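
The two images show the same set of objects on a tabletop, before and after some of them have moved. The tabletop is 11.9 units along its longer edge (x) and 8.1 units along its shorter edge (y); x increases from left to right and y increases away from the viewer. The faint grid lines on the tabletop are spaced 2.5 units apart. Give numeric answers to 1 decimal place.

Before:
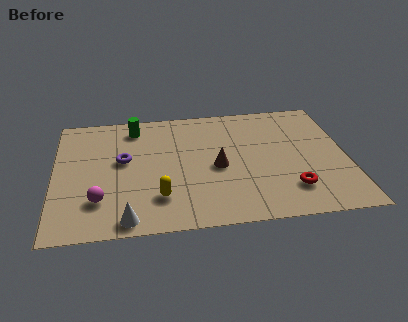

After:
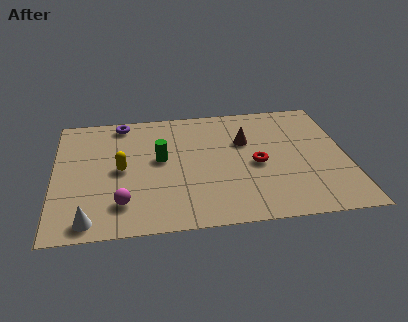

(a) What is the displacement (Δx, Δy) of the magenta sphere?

(0.9, -0.3)

The magenta sphere started near (1.8, 2.1) and ended near (2.7, 1.8).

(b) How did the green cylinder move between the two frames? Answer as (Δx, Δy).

(1.0, -2.3)

The green cylinder started near (3.3, 6.8) and ended near (4.3, 4.5).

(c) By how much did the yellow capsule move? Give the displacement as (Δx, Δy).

(-1.5, 2.0)

The yellow capsule started near (4.2, 2.0) and ended near (2.7, 4.0).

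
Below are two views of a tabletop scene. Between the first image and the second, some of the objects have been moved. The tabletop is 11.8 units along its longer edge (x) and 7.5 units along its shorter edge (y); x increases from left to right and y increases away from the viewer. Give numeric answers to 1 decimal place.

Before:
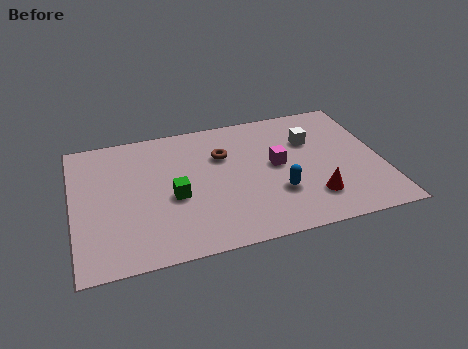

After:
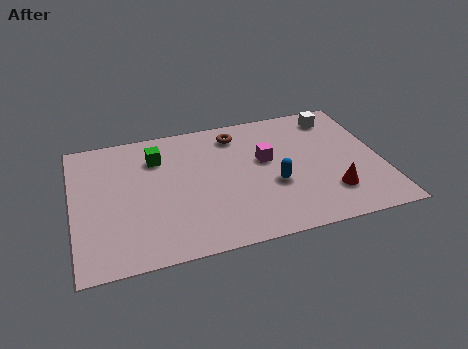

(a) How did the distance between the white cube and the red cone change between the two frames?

+1.1

The distance was about 3.3 in the first image and 4.4 in the second, so they moved 1.1 units further apart.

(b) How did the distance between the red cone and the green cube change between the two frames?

+2.0

Before: roughly 5.4 units apart; after: 7.4. That's 2.0 units further apart.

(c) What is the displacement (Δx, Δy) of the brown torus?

(0.6, 1.1)

From the two frames, the brown torus sits at roughly (5.8, 5.1) before and (6.4, 6.2) after.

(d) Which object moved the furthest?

the green cube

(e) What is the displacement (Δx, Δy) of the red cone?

(0.7, 0.1)

The red cone was at about (9.0, 1.8) and moved to about (9.7, 1.9).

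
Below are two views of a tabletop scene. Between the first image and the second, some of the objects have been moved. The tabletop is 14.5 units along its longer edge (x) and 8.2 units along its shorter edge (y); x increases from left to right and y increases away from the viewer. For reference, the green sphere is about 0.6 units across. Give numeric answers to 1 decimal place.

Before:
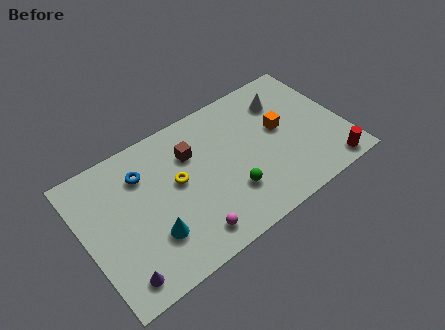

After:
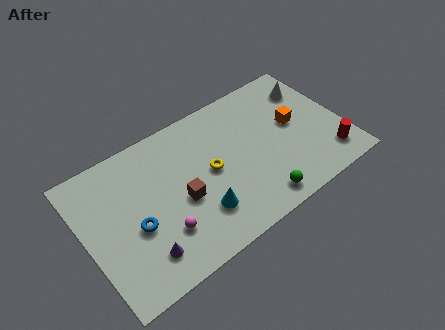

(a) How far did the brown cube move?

2.5

The brown cube was near (6.2, 5.8) before and (5.2, 3.5) after, so it travelled √(1.0² + 2.3²) ≈ 2.5 units.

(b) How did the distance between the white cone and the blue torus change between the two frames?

+2.9

The distance was about 8.1 in the first image and 11.0 in the second, so they moved 2.9 units further apart.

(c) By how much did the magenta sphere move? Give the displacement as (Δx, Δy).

(-1.4, 1.0)

From the two frames, the magenta sphere sits at roughly (5.3, 1.3) before and (3.9, 2.3) after.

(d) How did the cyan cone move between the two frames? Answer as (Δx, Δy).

(2.6, -0.2)

The cyan cone started near (3.4, 2.4) and ended near (6.0, 2.2).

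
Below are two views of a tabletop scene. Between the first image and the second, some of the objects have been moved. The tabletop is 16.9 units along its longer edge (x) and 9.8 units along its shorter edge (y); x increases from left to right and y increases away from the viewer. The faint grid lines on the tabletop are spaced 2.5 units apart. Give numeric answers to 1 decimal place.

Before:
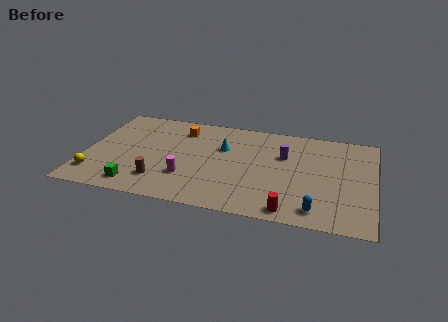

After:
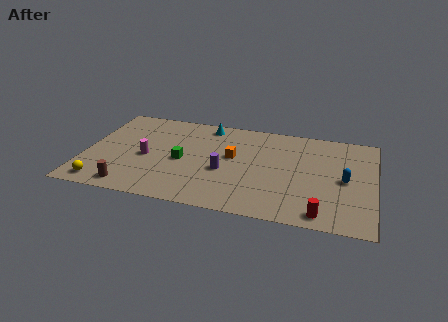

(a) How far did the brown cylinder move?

2.0

From (4.6, 2.2) to (2.9, 1.2), the brown cylinder covered √(1.7² + 1.0²) ≈ 2.0 units.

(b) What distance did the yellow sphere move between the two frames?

0.9

From (0.8, 2.0) to (1.3, 1.2), the yellow sphere covered √(0.5² + 0.8²) ≈ 0.9 units.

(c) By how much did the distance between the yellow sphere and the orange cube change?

+1.1

They were about 7.4 units apart before and 8.5 after — 1.1 units further apart.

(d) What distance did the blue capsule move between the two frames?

3.6

The blue capsule was near (13.7, 1.4) before and (15.2, 4.7) after, so it travelled √(1.5² + 3.3²) ≈ 3.6 units.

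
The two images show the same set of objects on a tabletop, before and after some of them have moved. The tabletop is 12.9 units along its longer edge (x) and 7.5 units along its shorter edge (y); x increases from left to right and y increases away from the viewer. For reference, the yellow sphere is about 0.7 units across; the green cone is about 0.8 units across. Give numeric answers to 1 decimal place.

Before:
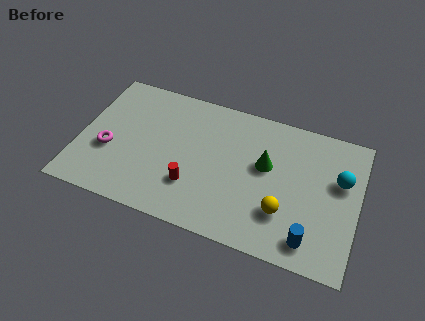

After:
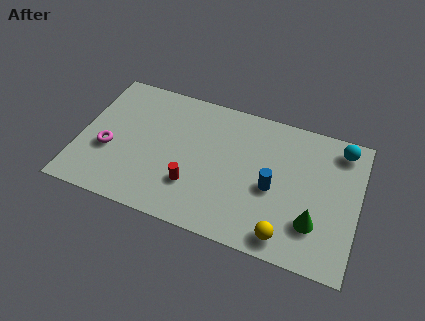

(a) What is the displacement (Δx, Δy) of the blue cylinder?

(-1.9, 2.1)

The blue cylinder started near (10.9, 1.2) and ended near (9.0, 3.3).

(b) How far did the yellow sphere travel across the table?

1.2

The yellow sphere moved from about (9.6, 2.2) to (9.8, 1.0), a distance of √(0.2² + 1.2²) ≈ 1.2.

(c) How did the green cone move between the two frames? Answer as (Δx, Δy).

(2.4, -2.3)

From the two frames, the green cone sits at roughly (8.6, 4.4) before and (11.0, 2.1) after.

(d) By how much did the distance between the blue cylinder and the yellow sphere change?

+0.8

Before: roughly 1.6 units apart; after: 2.4. That's 0.8 units further apart.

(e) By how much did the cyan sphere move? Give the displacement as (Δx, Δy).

(-0.1, 1.7)

The cyan sphere started near (12.0, 4.7) and ended near (11.9, 6.4).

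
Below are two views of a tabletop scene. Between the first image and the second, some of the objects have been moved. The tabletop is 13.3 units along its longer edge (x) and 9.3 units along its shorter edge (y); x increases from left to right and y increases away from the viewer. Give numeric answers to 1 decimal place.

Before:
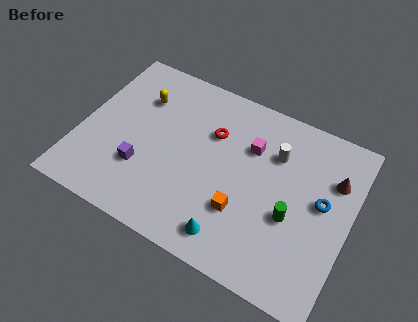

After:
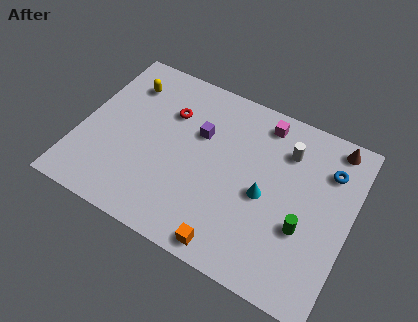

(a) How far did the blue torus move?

1.8

From (11.9, 5.1) to (12.0, 6.9), the blue torus covered √(0.1² + 1.8²) ≈ 1.8 units.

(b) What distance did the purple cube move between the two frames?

3.9

From (3.3, 2.9) to (5.7, 6.0), the purple cube covered √(2.4² + 3.1²) ≈ 3.9 units.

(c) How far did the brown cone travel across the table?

1.8

The brown cone moved from about (12.3, 6.5) to (12.1, 8.3), a distance of √(0.2² + 1.8²) ≈ 1.8.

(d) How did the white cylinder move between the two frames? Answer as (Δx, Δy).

(0.5, 0.4)

The white cylinder started near (9.4, 6.6) and ended near (9.9, 7.0).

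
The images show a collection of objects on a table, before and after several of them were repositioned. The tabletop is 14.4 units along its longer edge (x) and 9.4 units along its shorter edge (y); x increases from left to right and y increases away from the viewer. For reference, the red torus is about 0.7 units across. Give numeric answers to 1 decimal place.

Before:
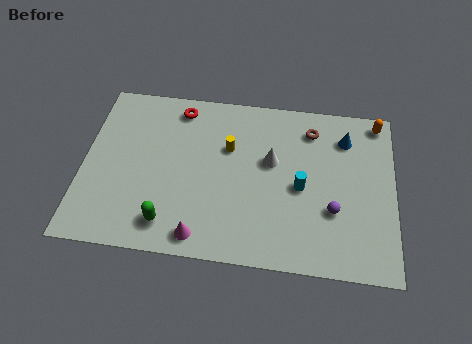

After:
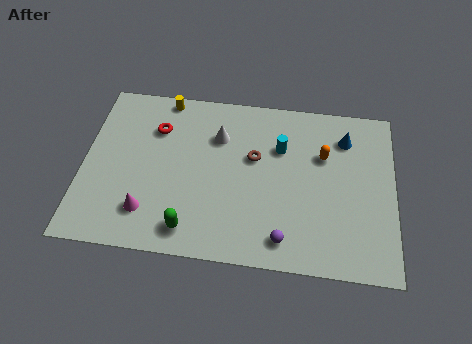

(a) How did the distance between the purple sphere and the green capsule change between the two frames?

-3.4

Before: roughly 7.7 units apart; after: 4.3. That's 3.4 units closer together.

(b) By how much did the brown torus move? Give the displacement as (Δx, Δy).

(-2.6, -1.9)

The brown torus was at about (10.5, 7.6) and moved to about (7.9, 5.7).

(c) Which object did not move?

the blue cone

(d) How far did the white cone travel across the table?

2.7

From (8.7, 5.6) to (6.2, 6.7), the white cone covered √(2.5² + 1.1²) ≈ 2.7 units.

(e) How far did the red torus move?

1.6

From (4.3, 8.1) to (3.3, 6.8), the red torus covered √(1.0² + 1.3²) ≈ 1.6 units.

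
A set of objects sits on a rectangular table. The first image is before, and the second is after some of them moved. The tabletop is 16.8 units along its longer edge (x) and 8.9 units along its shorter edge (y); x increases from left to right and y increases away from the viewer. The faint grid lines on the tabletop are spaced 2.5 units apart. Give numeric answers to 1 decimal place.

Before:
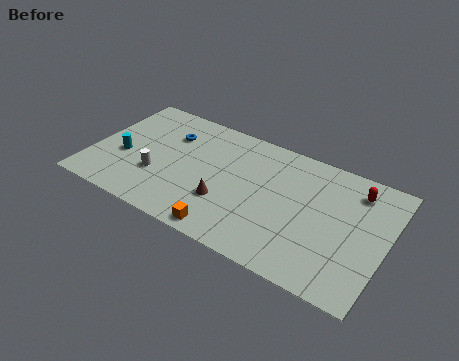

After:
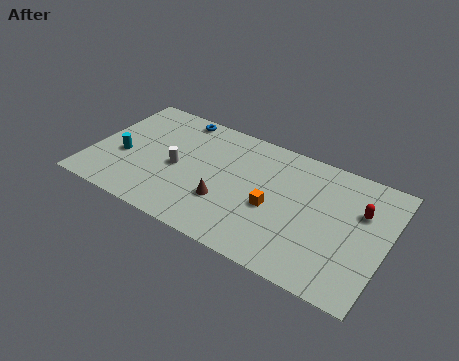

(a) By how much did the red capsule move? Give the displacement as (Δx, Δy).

(0.4, -1.3)

From the two frames, the red capsule sits at roughly (14.8, 7.2) before and (15.2, 5.9) after.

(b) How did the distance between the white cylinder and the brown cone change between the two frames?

-0.8

They were about 4.0 units apart before and 3.2 after — 0.8 units closer together.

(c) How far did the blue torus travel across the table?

1.6

The blue torus was near (4.1, 6.4) before and (4.3, 8.0) after, so it travelled √(0.2² + 1.6²) ≈ 1.6 units.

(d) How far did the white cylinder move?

1.5

The white cylinder moved from about (3.9, 3.0) to (4.9, 4.1), a distance of √(1.0² + 1.1²) ≈ 1.5.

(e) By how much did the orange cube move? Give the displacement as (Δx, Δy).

(2.2, 2.9)

The orange cube was at about (8.3, 0.9) and moved to about (10.5, 3.8).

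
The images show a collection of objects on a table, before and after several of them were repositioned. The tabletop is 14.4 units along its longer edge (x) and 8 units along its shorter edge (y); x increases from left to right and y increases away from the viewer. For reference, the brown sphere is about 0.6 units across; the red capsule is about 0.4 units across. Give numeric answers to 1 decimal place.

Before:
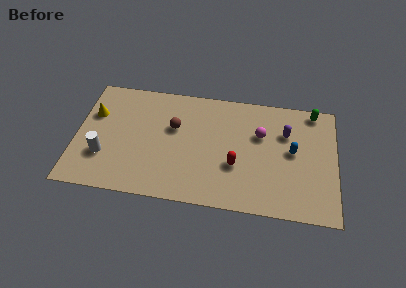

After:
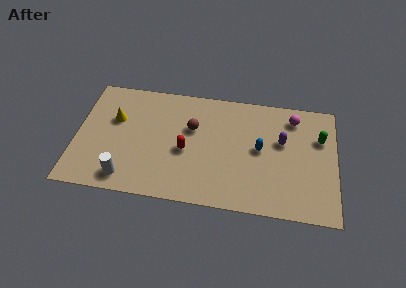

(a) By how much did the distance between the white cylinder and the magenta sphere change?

+1.6

Before: roughly 9.0 units apart; after: 10.6. That's 1.6 units further apart.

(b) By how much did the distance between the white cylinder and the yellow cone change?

+1.1

Before: roughly 2.9 units apart; after: 4.0. That's 1.1 units further apart.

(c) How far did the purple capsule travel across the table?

0.6

The purple capsule moved from about (11.6, 5.5) to (11.4, 4.9), a distance of √(0.2² + 0.6²) ≈ 0.6.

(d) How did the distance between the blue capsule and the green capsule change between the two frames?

+0.4

The distance was about 3.1 in the first image and 3.5 in the second, so they moved 0.4 units further apart.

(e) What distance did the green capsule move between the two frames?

1.8

The green capsule was near (13.1, 7.2) before and (13.5, 5.4) after, so it travelled √(0.4² + 1.8²) ≈ 1.8 units.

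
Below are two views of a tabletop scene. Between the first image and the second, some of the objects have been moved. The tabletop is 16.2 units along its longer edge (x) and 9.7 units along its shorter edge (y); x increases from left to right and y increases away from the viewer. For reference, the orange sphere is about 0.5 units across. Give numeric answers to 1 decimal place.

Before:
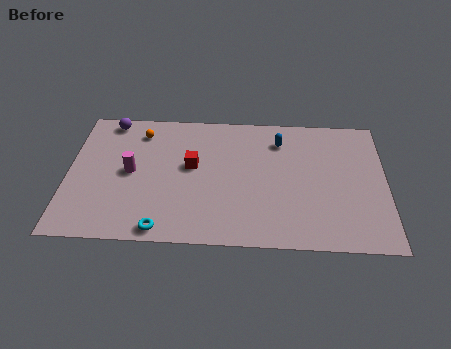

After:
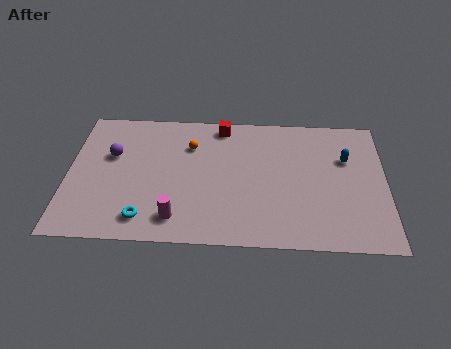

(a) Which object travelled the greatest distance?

the magenta cylinder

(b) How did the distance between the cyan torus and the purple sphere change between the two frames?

-3.5

The distance was about 8.3 in the first image and 4.8 in the second, so they moved 3.5 units closer together.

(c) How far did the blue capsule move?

3.6

The blue capsule moved from about (10.8, 7.6) to (14.2, 6.4), a distance of √(3.4² + 1.2²) ≈ 3.6.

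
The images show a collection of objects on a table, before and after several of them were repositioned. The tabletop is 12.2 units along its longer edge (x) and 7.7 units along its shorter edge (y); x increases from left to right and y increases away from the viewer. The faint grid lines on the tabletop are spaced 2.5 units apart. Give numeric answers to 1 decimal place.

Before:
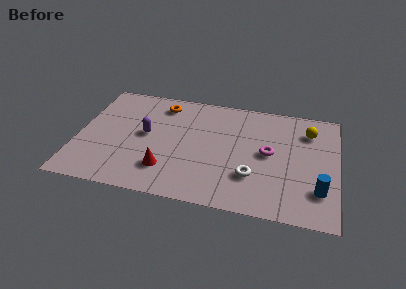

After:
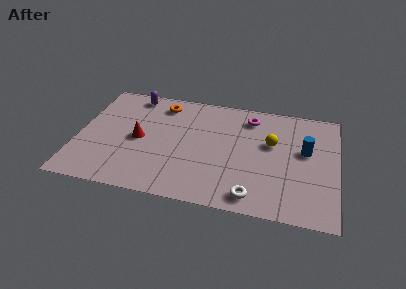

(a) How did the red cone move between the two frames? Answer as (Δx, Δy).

(-1.4, 1.8)

The red cone started near (4.3, 1.9) and ended near (2.9, 3.7).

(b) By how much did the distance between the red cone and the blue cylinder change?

+0.7

The distance was about 7.1 in the first image and 7.8 in the second, so they moved 0.7 units further apart.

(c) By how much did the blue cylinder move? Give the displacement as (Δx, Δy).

(-0.7, 2.5)

From the two frames, the blue cylinder sits at roughly (11.4, 2.0) before and (10.7, 4.5) after.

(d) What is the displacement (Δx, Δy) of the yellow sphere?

(-1.7, -1.2)

The yellow sphere was at about (10.8, 5.9) and moved to about (9.1, 4.7).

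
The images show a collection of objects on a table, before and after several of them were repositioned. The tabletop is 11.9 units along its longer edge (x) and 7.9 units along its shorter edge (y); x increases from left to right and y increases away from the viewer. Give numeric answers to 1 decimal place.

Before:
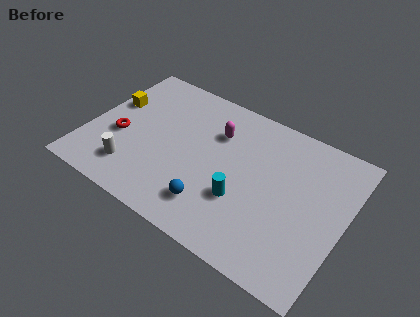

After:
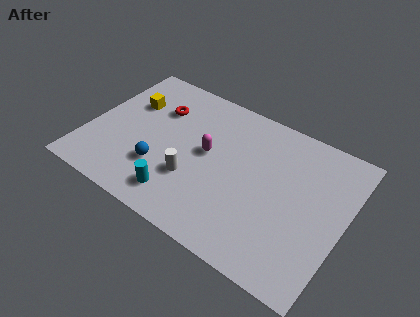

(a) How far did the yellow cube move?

0.9

The yellow cube was near (0.8, 4.9) before and (1.6, 5.3) after, so it travelled √(0.8² + 0.4²) ≈ 0.9 units.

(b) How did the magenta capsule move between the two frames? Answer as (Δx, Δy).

(-0.2, -1.3)

From the two frames, the magenta capsule sits at roughly (5.7, 5.6) before and (5.5, 4.3) after.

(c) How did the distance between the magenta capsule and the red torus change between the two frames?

-1.9

They were about 4.8 units apart before and 2.9 after — 1.9 units closer together.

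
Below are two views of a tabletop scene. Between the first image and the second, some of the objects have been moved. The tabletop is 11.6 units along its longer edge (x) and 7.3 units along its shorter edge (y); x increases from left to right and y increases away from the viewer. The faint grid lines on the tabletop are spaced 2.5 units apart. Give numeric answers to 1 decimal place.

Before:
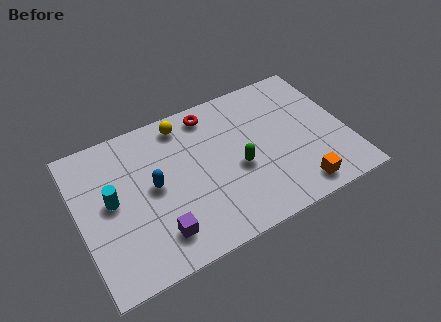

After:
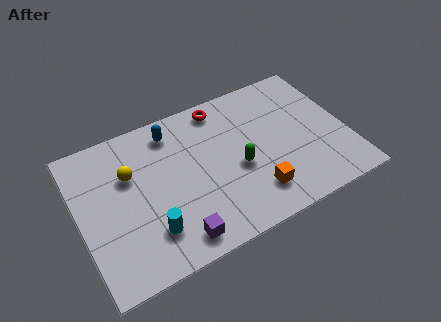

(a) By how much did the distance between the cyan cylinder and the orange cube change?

-3.7

They were about 8.2 units apart before and 4.5 after — 3.7 units closer together.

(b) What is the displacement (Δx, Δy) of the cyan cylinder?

(1.4, -2.1)

The cyan cylinder was at about (1.4, 3.9) and moved to about (2.8, 1.8).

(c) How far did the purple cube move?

0.9

The purple cube moved from about (3.1, 1.5) to (3.8, 1.0), a distance of √(0.7² + 0.5²) ≈ 0.9.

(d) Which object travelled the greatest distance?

the yellow sphere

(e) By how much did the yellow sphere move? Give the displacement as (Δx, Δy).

(-2.5, -1.5)

The yellow sphere started near (4.8, 6.3) and ended near (2.3, 4.8).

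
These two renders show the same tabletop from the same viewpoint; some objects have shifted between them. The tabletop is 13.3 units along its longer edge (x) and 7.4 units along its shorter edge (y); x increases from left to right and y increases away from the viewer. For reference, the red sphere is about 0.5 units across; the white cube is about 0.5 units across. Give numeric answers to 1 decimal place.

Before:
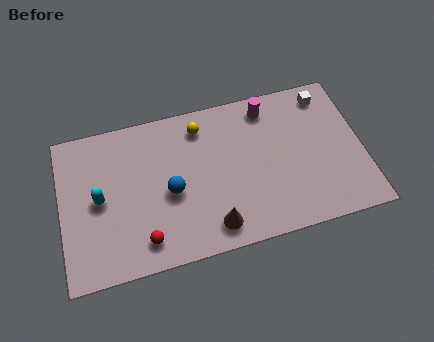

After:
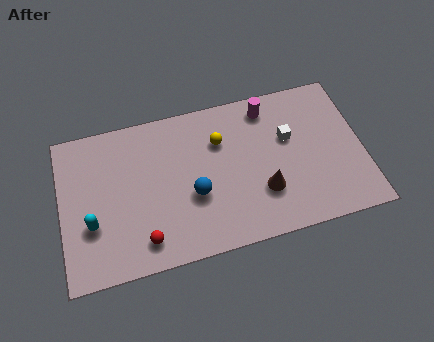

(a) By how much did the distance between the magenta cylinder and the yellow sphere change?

-0.5

They were about 3.0 units apart before and 2.5 after — 0.5 units closer together.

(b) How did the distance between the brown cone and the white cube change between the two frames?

-4.8

The distance was about 7.4 in the first image and 2.6 in the second, so they moved 4.8 units closer together.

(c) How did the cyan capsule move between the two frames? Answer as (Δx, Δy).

(-0.4, -1.1)

The cyan capsule started near (1.7, 3.7) and ended near (1.3, 2.6).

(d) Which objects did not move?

the red sphere and the magenta cylinder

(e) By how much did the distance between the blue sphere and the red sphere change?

+0.4

They were about 2.4 units apart before and 2.8 after — 0.4 units further apart.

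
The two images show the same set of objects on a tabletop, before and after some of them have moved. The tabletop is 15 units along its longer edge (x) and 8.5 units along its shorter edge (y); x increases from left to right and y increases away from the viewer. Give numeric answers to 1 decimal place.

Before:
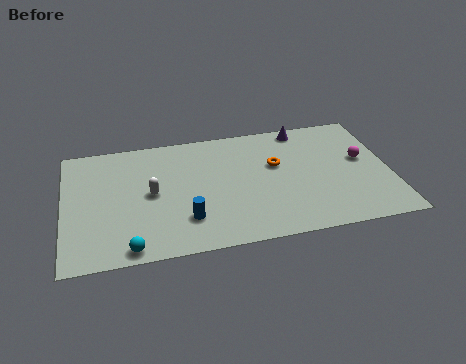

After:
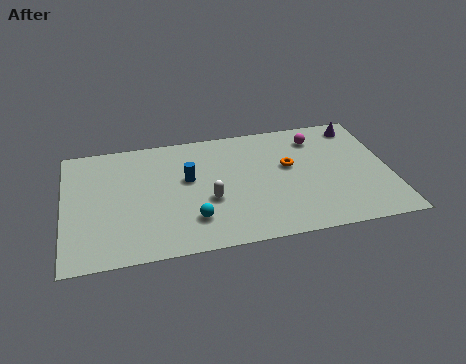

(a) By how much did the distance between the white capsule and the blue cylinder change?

-0.7

The distance was about 2.6 in the first image and 1.9 in the second, so they moved 0.7 units closer together.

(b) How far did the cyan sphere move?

3.2

The cyan sphere moved from about (2.9, 0.8) to (5.8, 2.1), a distance of √(2.9² + 1.3²) ≈ 3.2.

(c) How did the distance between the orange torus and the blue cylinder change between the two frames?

-0.5

They were about 5.2 units apart before and 4.7 after — 0.5 units closer together.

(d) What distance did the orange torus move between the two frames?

0.6

From (9.8, 5.2) to (10.4, 5.0), the orange torus covered √(0.6² + 0.2²) ≈ 0.6 units.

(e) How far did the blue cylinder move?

2.8

The blue cylinder moved from about (5.5, 2.2) to (5.7, 5.0), a distance of √(0.2² + 2.8²) ≈ 2.8.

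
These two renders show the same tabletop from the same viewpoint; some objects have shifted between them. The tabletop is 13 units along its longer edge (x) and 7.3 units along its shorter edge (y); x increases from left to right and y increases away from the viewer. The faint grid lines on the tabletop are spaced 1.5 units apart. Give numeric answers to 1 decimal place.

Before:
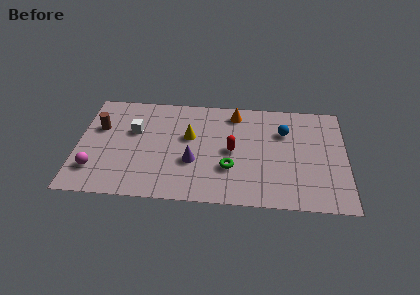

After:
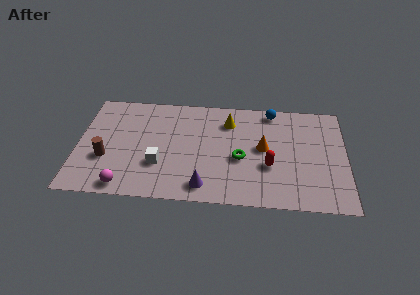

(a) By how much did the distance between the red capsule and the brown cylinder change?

+1.3

The distance was about 6.6 in the first image and 7.9 in the second, so they moved 1.3 units further apart.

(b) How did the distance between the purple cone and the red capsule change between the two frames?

+1.4

The distance was about 2.1 in the first image and 3.5 in the second, so they moved 1.4 units further apart.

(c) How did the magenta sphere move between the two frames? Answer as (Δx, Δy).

(1.5, -1.0)

From the two frames, the magenta sphere sits at roughly (0.9, 1.8) before and (2.4, 0.8) after.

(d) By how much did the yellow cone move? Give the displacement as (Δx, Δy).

(1.9, 1.2)

From the two frames, the yellow cone sits at roughly (5.4, 4.4) before and (7.3, 5.6) after.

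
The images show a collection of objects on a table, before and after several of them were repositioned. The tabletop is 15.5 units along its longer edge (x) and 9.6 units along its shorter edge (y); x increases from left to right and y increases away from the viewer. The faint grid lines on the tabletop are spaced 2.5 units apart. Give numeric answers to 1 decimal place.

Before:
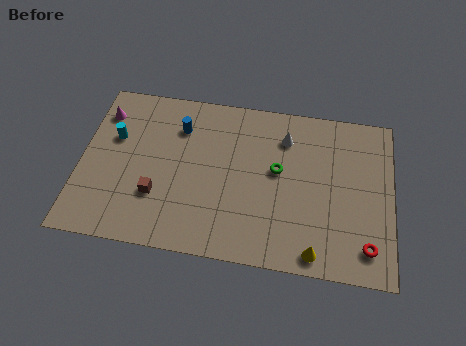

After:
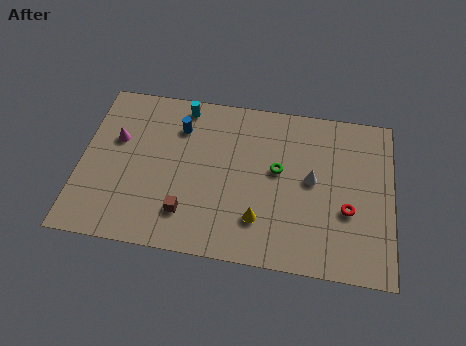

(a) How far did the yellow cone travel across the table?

3.1

From (11.8, 1.0) to (9.0, 2.4), the yellow cone covered √(2.8² + 1.4²) ≈ 3.1 units.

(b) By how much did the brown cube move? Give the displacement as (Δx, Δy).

(1.5, -0.8)

The brown cube started near (3.9, 3.0) and ended near (5.4, 2.2).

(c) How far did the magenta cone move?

1.7

From (0.9, 7.5) to (1.7, 6.0), the magenta cone covered √(0.8² + 1.5²) ≈ 1.7 units.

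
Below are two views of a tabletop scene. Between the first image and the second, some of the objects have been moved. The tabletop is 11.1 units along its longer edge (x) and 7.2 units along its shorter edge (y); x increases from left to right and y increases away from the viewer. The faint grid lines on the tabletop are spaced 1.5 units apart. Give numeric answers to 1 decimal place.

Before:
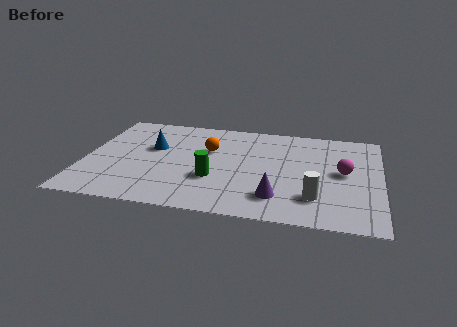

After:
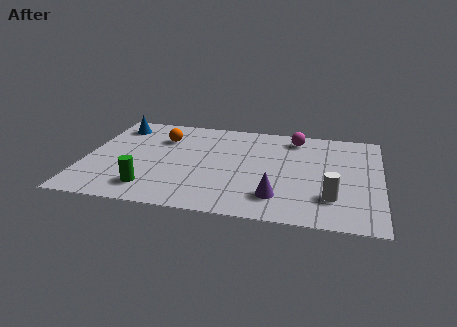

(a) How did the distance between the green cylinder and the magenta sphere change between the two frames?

+2.0

The distance was about 5.0 in the first image and 7.0 in the second, so they moved 2.0 units further apart.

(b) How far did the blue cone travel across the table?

2.1

The blue cone was near (2.5, 4.4) before and (1.0, 5.9) after, so it travelled √(1.5² + 1.5²) ≈ 2.1 units.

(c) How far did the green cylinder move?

2.5

The green cylinder was near (4.9, 2.5) before and (2.6, 1.4) after, so it travelled √(2.3² + 1.1²) ≈ 2.5 units.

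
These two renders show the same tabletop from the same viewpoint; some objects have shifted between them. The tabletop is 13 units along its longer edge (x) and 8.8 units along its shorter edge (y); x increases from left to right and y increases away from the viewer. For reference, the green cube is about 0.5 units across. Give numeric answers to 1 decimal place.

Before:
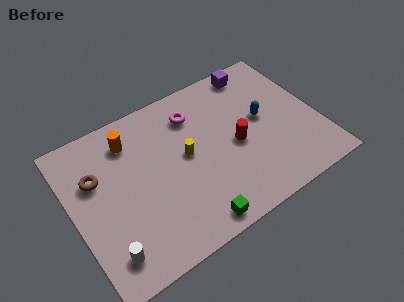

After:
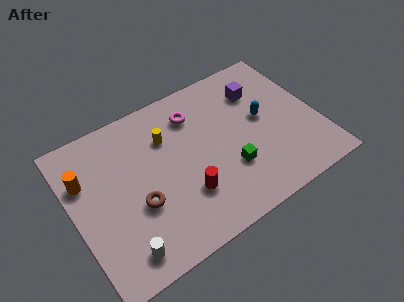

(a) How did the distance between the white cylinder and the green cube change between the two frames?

+1.7

The distance was about 4.5 in the first image and 6.2 in the second, so they moved 1.7 units further apart.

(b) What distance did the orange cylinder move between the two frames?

2.8

The orange cylinder was near (3.4, 7.0) before and (0.8, 6.0) after, so it travelled √(2.6² + 1.0²) ≈ 2.8 units.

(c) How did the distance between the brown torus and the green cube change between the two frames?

-1.7

The distance was about 6.5 in the first image and 4.8 in the second, so they moved 1.7 units closer together.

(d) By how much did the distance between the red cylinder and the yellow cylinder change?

+0.9

The distance was about 2.7 in the first image and 3.6 in the second, so they moved 0.9 units further apart.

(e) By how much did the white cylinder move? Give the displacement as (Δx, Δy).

(0.7, -0.3)

From the two frames, the white cylinder sits at roughly (1.3, 1.6) before and (2.0, 1.3) after.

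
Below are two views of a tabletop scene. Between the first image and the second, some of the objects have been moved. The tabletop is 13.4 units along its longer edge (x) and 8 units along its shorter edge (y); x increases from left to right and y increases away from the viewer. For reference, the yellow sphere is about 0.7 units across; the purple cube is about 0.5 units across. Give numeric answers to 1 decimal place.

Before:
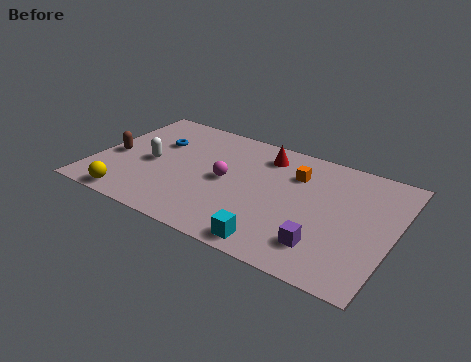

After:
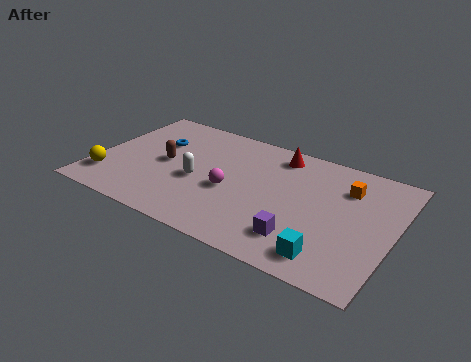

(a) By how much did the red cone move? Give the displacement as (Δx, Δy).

(0.6, 0.3)

The red cone was at about (7.3, 6.5) and moved to about (7.9, 6.8).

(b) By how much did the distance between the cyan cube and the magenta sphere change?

+1.0

They were about 4.1 units apart before and 5.1 after — 1.0 units further apart.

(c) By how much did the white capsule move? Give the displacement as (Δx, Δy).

(2.2, -0.3)

The white capsule started near (2.5, 3.7) and ended near (4.7, 3.4).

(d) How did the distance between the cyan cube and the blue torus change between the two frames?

+1.8

Before: roughly 7.5 units apart; after: 9.3. That's 1.8 units further apart.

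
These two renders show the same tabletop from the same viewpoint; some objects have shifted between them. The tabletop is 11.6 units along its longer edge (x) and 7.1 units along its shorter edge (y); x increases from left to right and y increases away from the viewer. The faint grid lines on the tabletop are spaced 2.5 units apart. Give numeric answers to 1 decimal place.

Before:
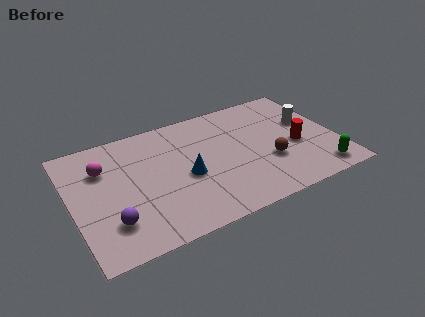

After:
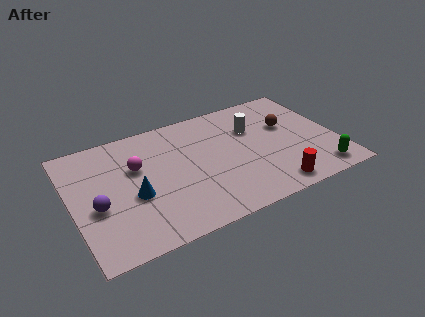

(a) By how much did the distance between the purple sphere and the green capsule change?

+0.7

They were about 9.0 units apart before and 9.7 after — 0.7 units further apart.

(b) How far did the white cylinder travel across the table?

2.5

The white cylinder moved from about (10.5, 4.3) to (8.1, 4.8), a distance of √(2.4² + 0.5²) ≈ 2.5.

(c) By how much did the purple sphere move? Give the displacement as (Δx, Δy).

(-0.5, 1.1)

The purple sphere was at about (1.5, 1.8) and moved to about (1.0, 2.9).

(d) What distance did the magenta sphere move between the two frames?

1.5

From (1.5, 5.0) to (2.9, 4.5), the magenta sphere covered √(1.4² + 0.5²) ≈ 1.5 units.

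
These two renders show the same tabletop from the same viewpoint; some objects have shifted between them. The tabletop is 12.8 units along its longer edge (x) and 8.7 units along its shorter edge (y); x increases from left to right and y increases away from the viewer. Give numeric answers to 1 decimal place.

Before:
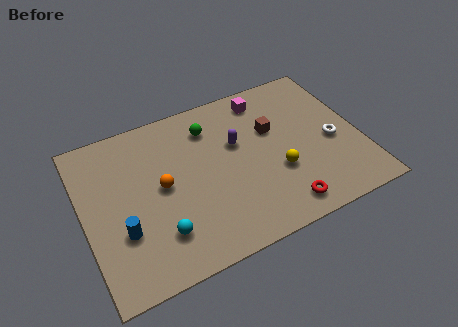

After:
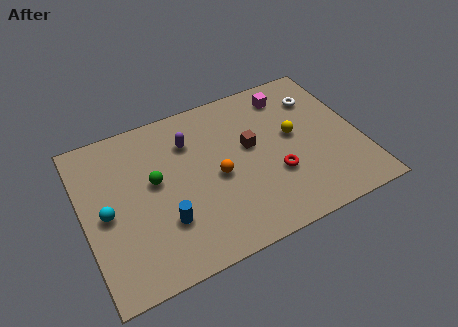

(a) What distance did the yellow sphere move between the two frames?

2.0

The yellow sphere was near (8.8, 3.1) before and (9.8, 4.8) after, so it travelled √(1.0² + 1.7²) ≈ 2.0 units.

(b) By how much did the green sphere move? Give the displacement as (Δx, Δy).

(-2.8, -1.9)

The green sphere started near (6.1, 6.8) and ended near (3.3, 4.9).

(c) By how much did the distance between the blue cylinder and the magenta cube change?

-0.6

They were about 8.5 units apart before and 7.9 after — 0.6 units closer together.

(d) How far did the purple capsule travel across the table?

2.3

From (7.2, 5.4) to (5.1, 6.4), the purple capsule covered √(2.1² + 1.0²) ≈ 2.3 units.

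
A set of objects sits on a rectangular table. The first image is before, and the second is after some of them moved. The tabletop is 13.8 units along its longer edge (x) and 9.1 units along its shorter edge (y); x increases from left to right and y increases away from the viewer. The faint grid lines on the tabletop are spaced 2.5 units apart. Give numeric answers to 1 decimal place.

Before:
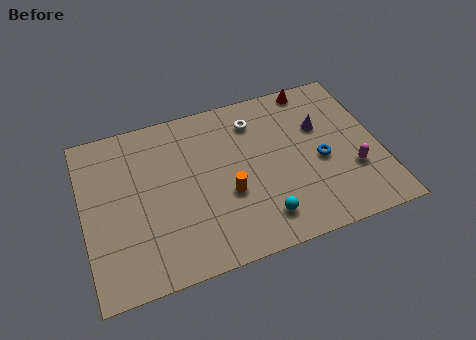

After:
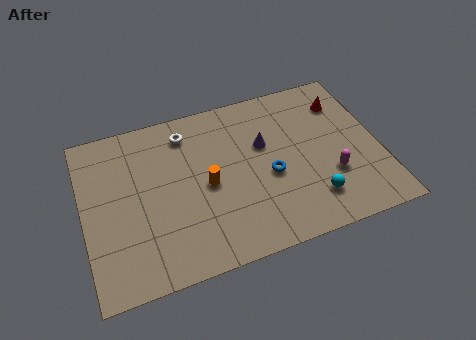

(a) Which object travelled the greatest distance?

the white torus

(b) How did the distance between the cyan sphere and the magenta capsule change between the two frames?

-3.2

They were about 4.6 units apart before and 1.4 after — 3.2 units closer together.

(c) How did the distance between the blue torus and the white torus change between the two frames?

+0.8

Before: roughly 4.3 units apart; after: 5.1. That's 0.8 units further apart.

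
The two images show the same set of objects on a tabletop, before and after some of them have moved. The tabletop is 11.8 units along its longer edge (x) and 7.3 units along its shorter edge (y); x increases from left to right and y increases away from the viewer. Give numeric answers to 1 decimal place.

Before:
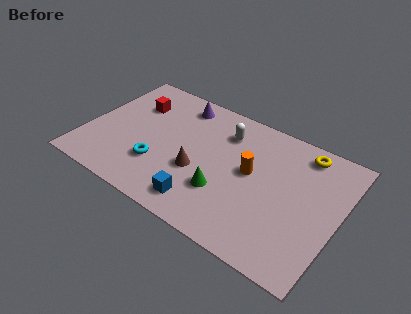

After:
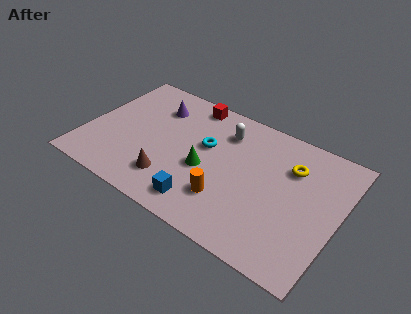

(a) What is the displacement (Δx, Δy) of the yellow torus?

(-0.4, -1.1)

The yellow torus started near (9.8, 6.3) and ended near (9.4, 5.2).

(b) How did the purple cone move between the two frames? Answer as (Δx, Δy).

(-1.0, -0.7)

The purple cone was at about (3.9, 6.2) and moved to about (2.9, 5.5).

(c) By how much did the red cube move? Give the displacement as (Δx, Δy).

(2.5, 1.3)

The red cube started near (1.9, 5.2) and ended near (4.4, 6.5).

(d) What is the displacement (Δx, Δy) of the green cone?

(-1.0, 0.8)

The green cone started near (6.7, 2.3) and ended near (5.7, 3.1).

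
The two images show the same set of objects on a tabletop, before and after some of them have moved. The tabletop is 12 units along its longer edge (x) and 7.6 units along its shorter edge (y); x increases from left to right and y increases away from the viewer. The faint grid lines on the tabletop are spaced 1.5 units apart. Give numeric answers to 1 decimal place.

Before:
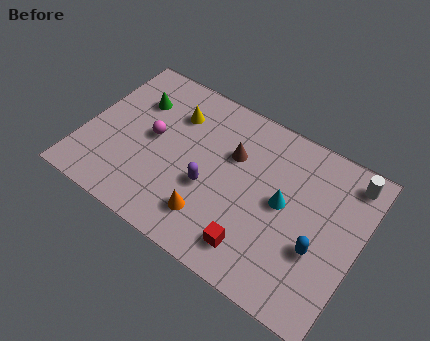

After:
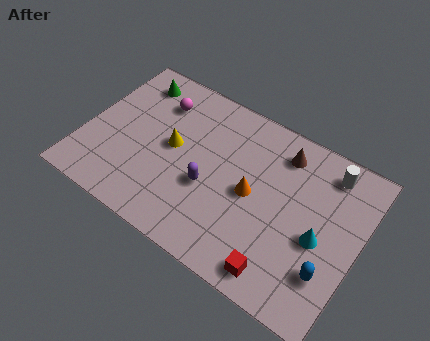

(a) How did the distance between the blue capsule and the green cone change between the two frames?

+1.4

Before: roughly 8.9 units apart; after: 10.3. That's 1.4 units further apart.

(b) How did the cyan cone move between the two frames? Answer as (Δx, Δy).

(1.7, -0.7)

The cyan cone was at about (8.7, 4.0) and moved to about (10.4, 3.3).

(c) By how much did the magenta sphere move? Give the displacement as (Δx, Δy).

(-0.1, 1.8)

The magenta sphere started near (2.9, 4.0) and ended near (2.8, 5.8).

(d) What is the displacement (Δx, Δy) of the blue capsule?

(0.6, -0.7)

From the two frames, the blue capsule sits at roughly (10.4, 2.8) before and (11.0, 2.1) after.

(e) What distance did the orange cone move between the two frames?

2.5

From (5.9, 1.7) to (7.4, 3.7), the orange cone covered √(1.5² + 2.0²) ≈ 2.5 units.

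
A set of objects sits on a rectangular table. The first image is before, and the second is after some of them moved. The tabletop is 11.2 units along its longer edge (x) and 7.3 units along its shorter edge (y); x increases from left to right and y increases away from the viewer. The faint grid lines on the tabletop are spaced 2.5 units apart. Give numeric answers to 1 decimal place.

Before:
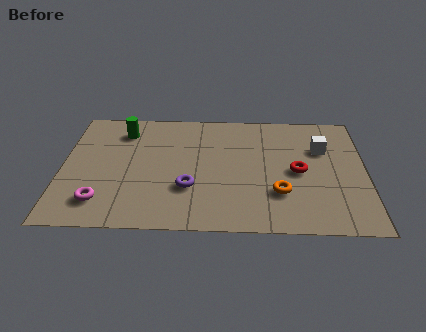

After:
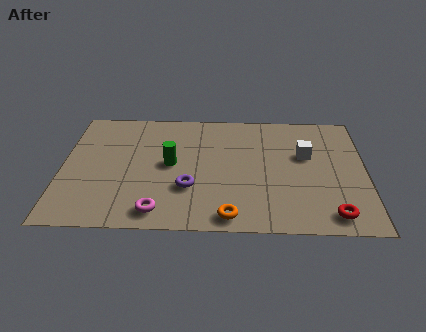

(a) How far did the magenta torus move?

2.2

The magenta torus moved from about (1.5, 1.5) to (3.6, 1.0), a distance of √(2.1² + 0.5²) ≈ 2.2.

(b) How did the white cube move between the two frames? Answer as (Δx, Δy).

(-0.6, -0.4)

The white cube was at about (9.6, 4.9) and moved to about (9.0, 4.5).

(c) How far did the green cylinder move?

2.7

The green cylinder moved from about (2.2, 5.8) to (4.0, 3.8), a distance of √(1.8² + 2.0²) ≈ 2.7.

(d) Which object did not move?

the purple torus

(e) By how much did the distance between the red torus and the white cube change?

+1.9

They were about 1.7 units apart before and 3.6 after — 1.9 units further apart.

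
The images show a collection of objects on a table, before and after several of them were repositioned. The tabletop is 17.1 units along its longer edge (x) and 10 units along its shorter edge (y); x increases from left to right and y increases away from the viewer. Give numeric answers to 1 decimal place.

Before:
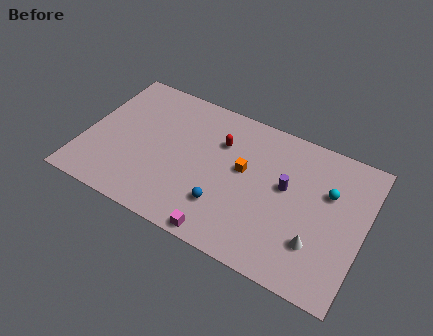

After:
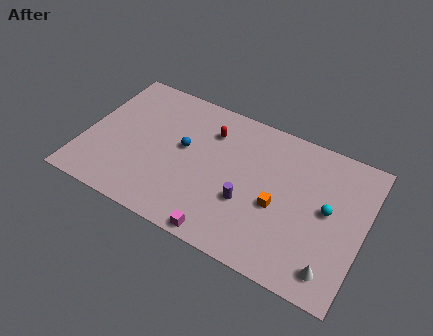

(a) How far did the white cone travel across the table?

1.6

From (14.5, 2.8) to (15.6, 1.6), the white cone covered √(1.1² + 1.2²) ≈ 1.6 units.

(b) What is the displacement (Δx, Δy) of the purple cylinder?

(-2.1, -2.1)

From the two frames, the purple cylinder sits at roughly (12.3, 5.7) before and (10.2, 3.6) after.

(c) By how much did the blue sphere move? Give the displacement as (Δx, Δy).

(-2.9, 2.9)

The blue sphere started near (8.9, 2.7) and ended near (6.0, 5.6).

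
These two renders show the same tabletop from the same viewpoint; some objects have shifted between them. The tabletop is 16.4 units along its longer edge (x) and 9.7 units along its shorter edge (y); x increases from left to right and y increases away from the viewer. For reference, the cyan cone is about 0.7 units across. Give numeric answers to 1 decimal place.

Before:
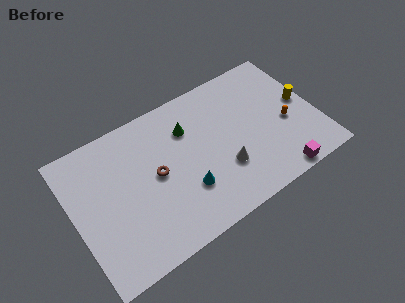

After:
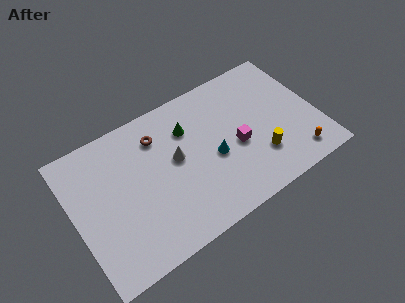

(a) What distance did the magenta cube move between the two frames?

4.0

From (13.1, 0.8) to (10.9, 4.2), the magenta cube covered √(2.2² + 3.4²) ≈ 4.0 units.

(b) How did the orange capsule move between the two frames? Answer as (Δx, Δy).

(0.2, -2.6)

The orange capsule was at about (14.3, 4.1) and moved to about (14.5, 1.5).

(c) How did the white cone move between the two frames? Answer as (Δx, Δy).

(-2.9, 2.3)

The white cone started near (9.8, 3.1) and ended near (6.9, 5.4).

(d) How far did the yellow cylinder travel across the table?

4.2

The yellow cylinder moved from about (15.6, 5.1) to (12.2, 2.7), a distance of √(3.4² + 2.4²) ≈ 4.2.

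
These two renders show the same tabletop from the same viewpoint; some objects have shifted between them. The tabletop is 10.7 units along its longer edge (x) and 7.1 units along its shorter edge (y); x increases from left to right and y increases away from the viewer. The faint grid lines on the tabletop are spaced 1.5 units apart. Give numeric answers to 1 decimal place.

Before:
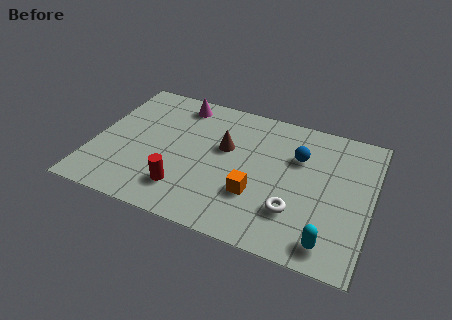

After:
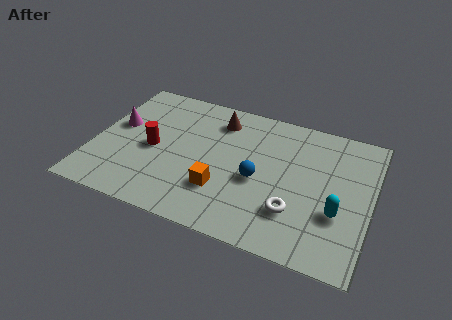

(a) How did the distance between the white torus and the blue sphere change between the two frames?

-0.9

Before: roughly 2.8 units apart; after: 1.9. That's 0.9 units closer together.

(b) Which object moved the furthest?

the magenta cone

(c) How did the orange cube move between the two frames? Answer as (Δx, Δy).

(-1.3, -0.2)

From the two frames, the orange cube sits at roughly (6.4, 2.3) before and (5.1, 2.1) after.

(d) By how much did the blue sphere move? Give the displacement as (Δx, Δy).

(-1.4, -1.7)

The blue sphere was at about (7.8, 4.8) and moved to about (6.4, 3.1).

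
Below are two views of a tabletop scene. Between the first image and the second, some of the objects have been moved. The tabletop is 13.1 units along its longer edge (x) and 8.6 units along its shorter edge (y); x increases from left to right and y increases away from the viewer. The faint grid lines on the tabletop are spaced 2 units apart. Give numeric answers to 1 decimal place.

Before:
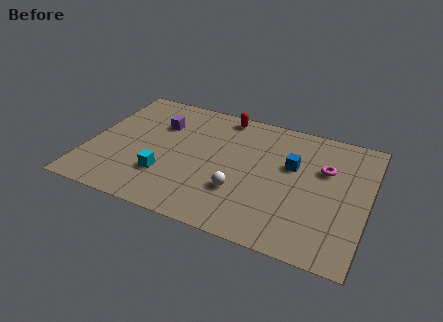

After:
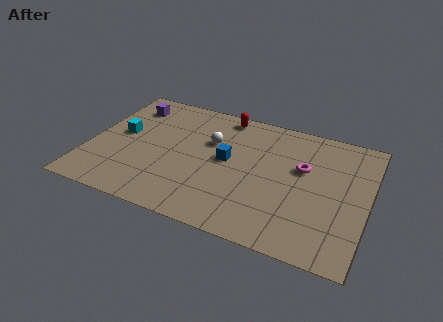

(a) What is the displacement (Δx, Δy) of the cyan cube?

(-2.4, 2.2)

From the two frames, the cyan cube sits at roughly (3.8, 2.5) before and (1.4, 4.7) after.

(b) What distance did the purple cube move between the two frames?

1.8

The purple cube moved from about (3.1, 6.0) to (1.5, 6.9), a distance of √(1.6² + 0.9²) ≈ 1.8.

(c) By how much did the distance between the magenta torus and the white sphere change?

-0.3

They were about 4.7 units apart before and 4.4 after — 0.3 units closer together.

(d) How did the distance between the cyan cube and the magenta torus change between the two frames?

+0.8

They were about 7.8 units apart before and 8.6 after — 0.8 units further apart.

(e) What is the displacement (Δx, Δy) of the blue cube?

(-3.0, -0.7)

The blue cube started near (9.5, 5.3) and ended near (6.5, 4.6).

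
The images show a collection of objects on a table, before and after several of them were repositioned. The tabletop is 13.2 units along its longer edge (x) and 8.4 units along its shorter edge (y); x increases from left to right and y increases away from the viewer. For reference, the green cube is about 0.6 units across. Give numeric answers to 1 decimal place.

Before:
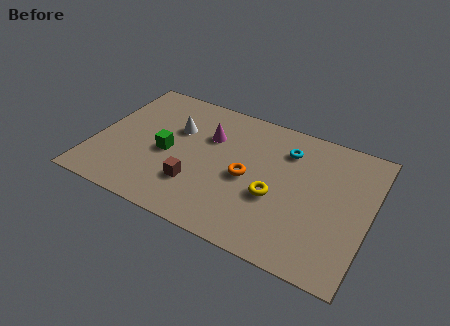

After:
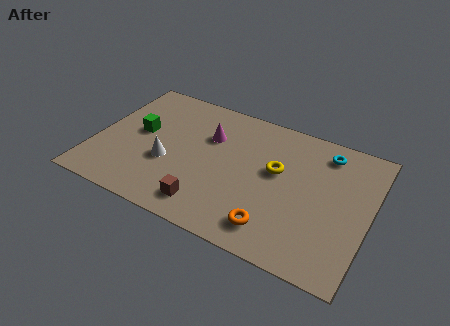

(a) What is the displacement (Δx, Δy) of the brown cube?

(0.7, -1.0)

From the two frames, the brown cube sits at roughly (5.1, 2.4) before and (5.8, 1.4) after.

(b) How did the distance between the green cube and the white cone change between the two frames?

+0.4

They were about 1.7 units apart before and 2.1 after — 0.4 units further apart.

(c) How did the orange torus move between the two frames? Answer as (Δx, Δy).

(1.6, -2.4)

The orange torus started near (7.4, 3.9) and ended near (9.0, 1.5).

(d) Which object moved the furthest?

the orange torus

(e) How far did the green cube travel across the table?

1.7

The green cube was near (3.5, 3.8) before and (2.0, 4.6) after, so it travelled √(1.5² + 0.8²) ≈ 1.7 units.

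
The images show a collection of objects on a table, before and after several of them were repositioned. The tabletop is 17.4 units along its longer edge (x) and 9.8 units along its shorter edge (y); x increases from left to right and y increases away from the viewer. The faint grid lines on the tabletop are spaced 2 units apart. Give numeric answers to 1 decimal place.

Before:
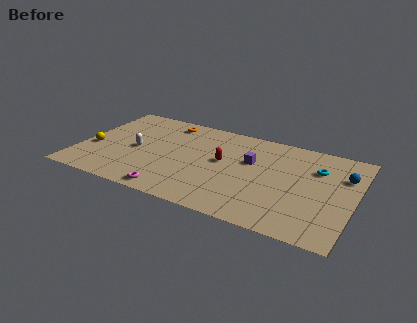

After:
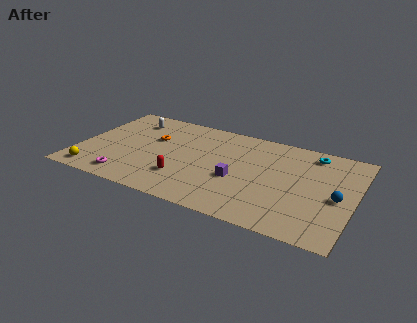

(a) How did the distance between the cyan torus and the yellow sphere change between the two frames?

+0.6

They were about 14.3 units apart before and 14.9 after — 0.6 units further apart.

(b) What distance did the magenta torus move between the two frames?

2.9

From (6.4, 1.0) to (3.5, 1.4), the magenta torus covered √(2.9² + 0.4²) ≈ 2.9 units.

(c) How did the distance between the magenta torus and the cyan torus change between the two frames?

+2.7

The distance was about 10.3 in the first image and 13.0 in the second, so they moved 2.7 units further apart.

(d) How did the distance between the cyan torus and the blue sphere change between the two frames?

+2.7

The distance was about 1.7 in the first image and 4.4 in the second, so they moved 2.7 units further apart.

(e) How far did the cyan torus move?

1.6

From (14.9, 6.9) to (14.5, 8.4), the cyan torus covered √(0.4² + 1.5²) ≈ 1.6 units.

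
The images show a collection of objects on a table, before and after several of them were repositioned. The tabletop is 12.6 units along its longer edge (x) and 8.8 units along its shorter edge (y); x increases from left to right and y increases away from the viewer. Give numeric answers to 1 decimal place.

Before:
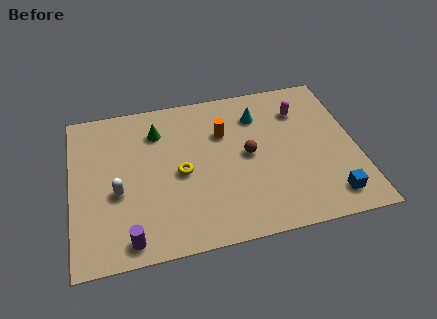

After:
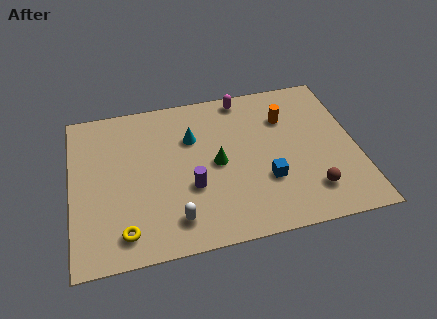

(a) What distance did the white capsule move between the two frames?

3.1

The white capsule was near (2.0, 3.6) before and (4.4, 1.6) after, so it travelled √(2.4² + 2.0²) ≈ 3.1 units.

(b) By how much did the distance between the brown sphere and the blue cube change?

-2.5

Before: roughly 4.6 units apart; after: 2.1. That's 2.5 units closer together.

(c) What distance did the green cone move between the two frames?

3.5

The green cone moved from about (3.9, 6.7) to (6.4, 4.3), a distance of √(2.5² + 2.4²) ≈ 3.5.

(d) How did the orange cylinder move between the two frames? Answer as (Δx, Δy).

(2.8, 0.3)

From the two frames, the orange cylinder sits at roughly (6.8, 6.0) before and (9.6, 6.3) after.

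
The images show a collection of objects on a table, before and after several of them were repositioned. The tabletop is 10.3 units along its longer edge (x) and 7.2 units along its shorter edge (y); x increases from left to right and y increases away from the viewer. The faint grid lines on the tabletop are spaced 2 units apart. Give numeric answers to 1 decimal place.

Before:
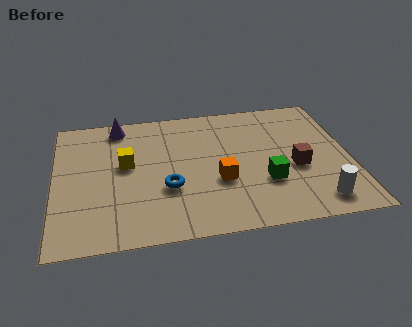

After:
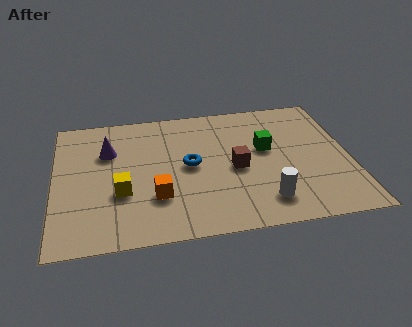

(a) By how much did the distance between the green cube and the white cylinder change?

+0.7

They were about 2.1 units apart before and 2.8 after — 0.7 units further apart.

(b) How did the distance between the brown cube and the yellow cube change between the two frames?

-1.9

They were about 6.0 units apart before and 4.1 after — 1.9 units closer together.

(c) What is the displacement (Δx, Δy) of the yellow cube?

(-0.2, -1.5)

The yellow cube started near (2.5, 4.1) and ended near (2.3, 2.6).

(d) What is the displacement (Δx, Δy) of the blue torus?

(0.8, 1.1)

The blue torus was at about (3.9, 2.6) and moved to about (4.7, 3.7).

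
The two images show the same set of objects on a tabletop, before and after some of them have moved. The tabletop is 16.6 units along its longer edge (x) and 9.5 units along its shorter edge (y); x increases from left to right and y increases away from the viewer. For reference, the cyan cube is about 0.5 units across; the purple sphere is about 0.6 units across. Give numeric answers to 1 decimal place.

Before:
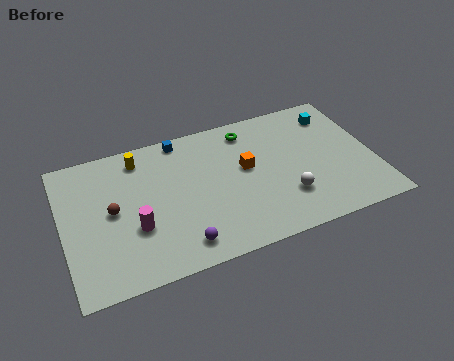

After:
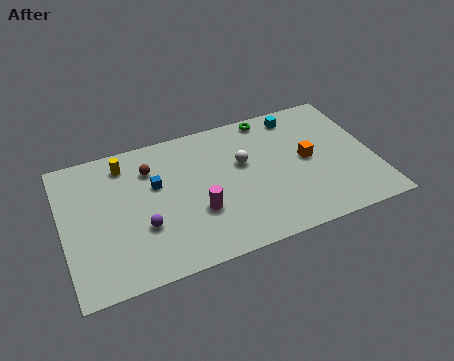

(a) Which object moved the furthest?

the white sphere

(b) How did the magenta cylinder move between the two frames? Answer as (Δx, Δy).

(3.3, -0.1)

From the two frames, the magenta cylinder sits at roughly (3.7, 3.4) before and (7.0, 3.3) after.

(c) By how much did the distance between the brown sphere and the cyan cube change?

-4.4

Before: roughly 12.6 units apart; after: 8.2. That's 4.4 units closer together.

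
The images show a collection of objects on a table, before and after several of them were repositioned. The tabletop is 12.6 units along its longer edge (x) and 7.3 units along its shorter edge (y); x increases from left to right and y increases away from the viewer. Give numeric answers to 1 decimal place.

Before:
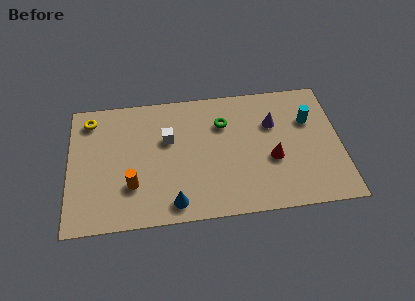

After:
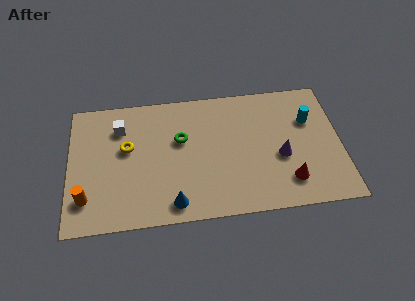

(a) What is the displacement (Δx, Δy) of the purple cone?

(0.3, -1.9)

The purple cone was at about (9.5, 4.9) and moved to about (9.8, 3.0).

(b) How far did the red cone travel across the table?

1.5

From (9.4, 2.9) to (10.1, 1.6), the red cone covered √(0.7² + 1.3²) ≈ 1.5 units.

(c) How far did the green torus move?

2.1

The green torus was near (7.2, 5.2) before and (5.2, 4.5) after, so it travelled √(2.0² + 0.7²) ≈ 2.1 units.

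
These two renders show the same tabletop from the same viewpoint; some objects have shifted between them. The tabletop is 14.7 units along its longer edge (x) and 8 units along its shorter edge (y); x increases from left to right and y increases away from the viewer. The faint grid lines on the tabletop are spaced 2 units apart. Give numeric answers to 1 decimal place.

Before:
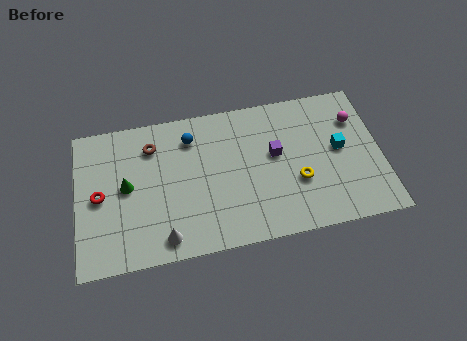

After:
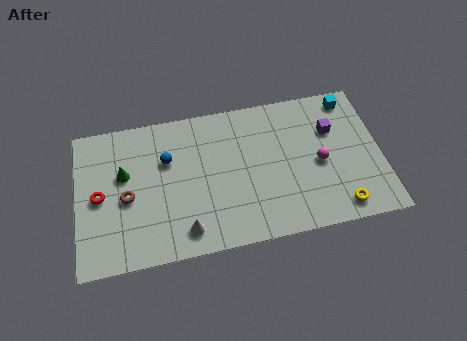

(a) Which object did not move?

the red torus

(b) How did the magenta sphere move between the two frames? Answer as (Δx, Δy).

(-1.9, -2.1)

The magenta sphere was at about (13.6, 5.8) and moved to about (11.7, 3.7).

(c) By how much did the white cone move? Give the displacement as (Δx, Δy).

(1.0, 0.2)

The white cone was at about (4.1, 1.1) and moved to about (5.1, 1.3).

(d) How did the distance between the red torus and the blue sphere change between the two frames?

-1.5

They were about 5.1 units apart before and 3.6 after — 1.5 units closer together.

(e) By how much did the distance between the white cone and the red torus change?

+0.7

They were about 4.1 units apart before and 4.8 after — 0.7 units further apart.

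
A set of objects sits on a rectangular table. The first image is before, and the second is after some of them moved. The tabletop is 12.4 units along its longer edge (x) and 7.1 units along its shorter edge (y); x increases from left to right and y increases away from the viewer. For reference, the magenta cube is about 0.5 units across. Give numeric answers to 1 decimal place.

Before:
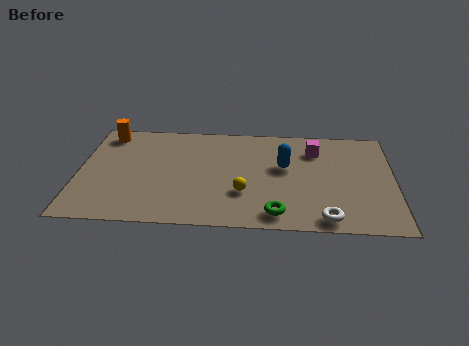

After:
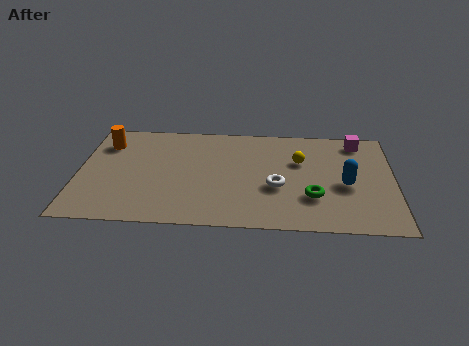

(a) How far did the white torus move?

2.8

The white torus was near (9.7, 0.8) before and (7.8, 2.8) after, so it travelled √(1.9² + 2.0²) ≈ 2.8 units.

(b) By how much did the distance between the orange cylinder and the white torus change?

-2.9

Before: roughly 10.2 units apart; after: 7.3. That's 2.9 units closer together.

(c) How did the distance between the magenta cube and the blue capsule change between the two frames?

+1.3

The distance was about 1.7 in the first image and 3.0 in the second, so they moved 1.3 units further apart.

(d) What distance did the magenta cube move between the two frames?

1.8

The magenta cube was near (9.3, 5.4) before and (11.0, 6.1) after, so it travelled √(1.7² + 0.7²) ≈ 1.8 units.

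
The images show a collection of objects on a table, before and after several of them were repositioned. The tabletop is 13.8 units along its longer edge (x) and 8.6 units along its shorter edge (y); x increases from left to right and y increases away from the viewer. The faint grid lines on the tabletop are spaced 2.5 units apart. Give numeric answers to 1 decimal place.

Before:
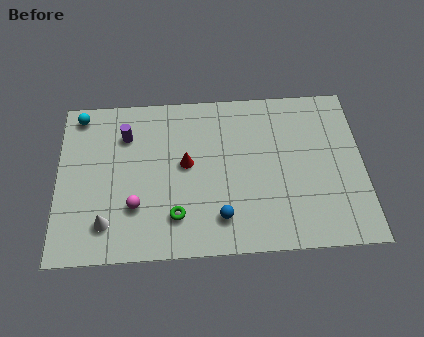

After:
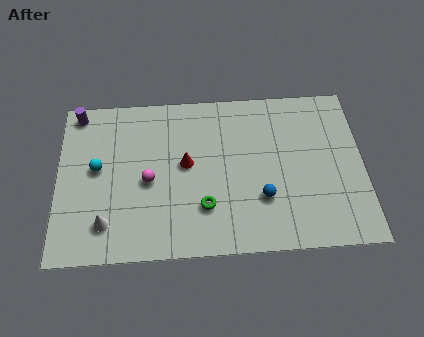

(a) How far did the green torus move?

1.4

The green torus moved from about (5.3, 2.0) to (6.6, 2.4), a distance of √(1.3² + 0.4²) ≈ 1.4.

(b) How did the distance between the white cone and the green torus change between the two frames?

+1.3

The distance was about 3.1 in the first image and 4.4 in the second, so they moved 1.3 units further apart.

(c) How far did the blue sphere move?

2.1

The blue sphere was near (7.3, 1.8) before and (9.2, 2.7) after, so it travelled √(1.9² + 0.9²) ≈ 2.1 units.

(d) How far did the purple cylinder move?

2.6

The purple cylinder was near (3.1, 6.4) before and (0.9, 7.7) after, so it travelled √(2.2² + 1.3²) ≈ 2.6 units.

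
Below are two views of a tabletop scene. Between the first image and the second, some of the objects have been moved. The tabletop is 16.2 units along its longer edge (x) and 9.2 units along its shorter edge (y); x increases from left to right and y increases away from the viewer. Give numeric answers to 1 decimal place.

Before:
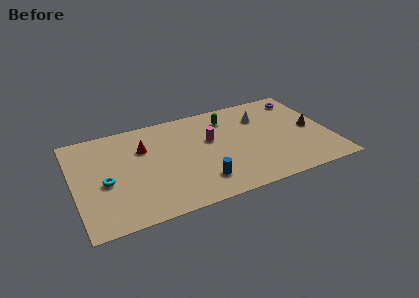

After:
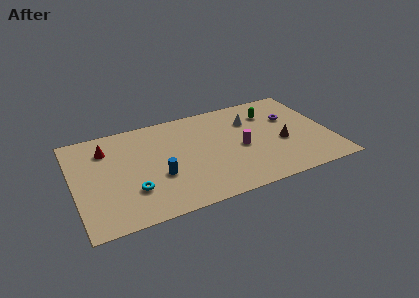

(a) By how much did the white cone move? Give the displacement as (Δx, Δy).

(-0.7, -0.1)

From the two frames, the white cone sits at roughly (12.1, 6.7) before and (11.4, 6.6) after.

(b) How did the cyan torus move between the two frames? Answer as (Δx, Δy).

(1.6, -1.3)

The cyan torus was at about (1.9, 4.0) and moved to about (3.5, 2.7).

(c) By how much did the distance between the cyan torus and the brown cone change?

-3.5

They were about 13.2 units apart before and 9.7 after — 3.5 units closer together.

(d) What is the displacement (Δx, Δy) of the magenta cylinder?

(1.8, -1.4)

The magenta cylinder was at about (8.7, 5.6) and moved to about (10.5, 4.2).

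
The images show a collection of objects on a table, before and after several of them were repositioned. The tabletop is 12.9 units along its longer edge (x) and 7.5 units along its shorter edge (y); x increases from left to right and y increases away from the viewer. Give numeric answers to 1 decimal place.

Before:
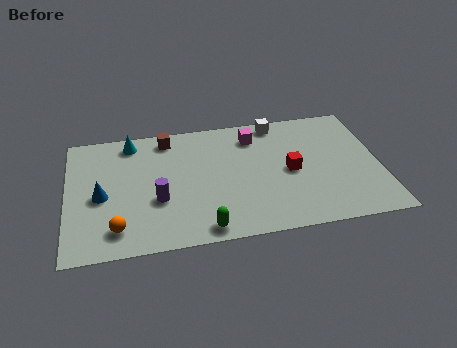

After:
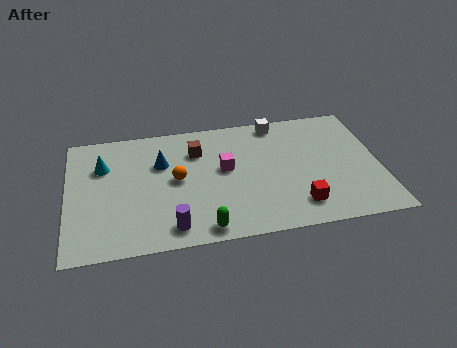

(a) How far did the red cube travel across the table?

2.1

The red cube moved from about (9.2, 3.6) to (9.4, 1.5), a distance of √(0.2² + 2.1²) ≈ 2.1.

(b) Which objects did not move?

the white cube and the green capsule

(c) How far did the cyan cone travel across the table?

1.8

From (2.7, 6.5) to (1.5, 5.2), the cyan cone covered √(1.2² + 1.3²) ≈ 1.8 units.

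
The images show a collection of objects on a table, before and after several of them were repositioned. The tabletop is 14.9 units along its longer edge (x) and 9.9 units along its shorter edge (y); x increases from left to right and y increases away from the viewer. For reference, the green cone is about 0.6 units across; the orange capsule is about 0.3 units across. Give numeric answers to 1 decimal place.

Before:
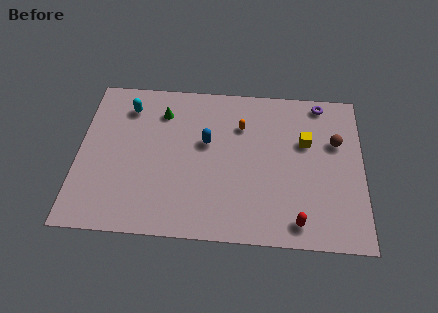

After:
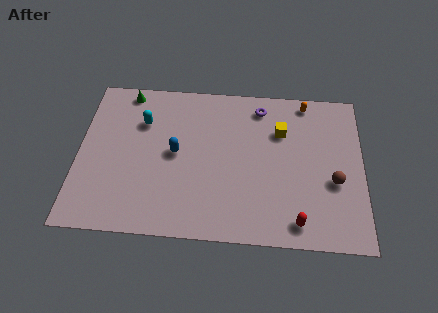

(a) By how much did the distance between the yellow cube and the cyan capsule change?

-2.2

The distance was about 9.5 in the first image and 7.3 in the second, so they moved 2.2 units closer together.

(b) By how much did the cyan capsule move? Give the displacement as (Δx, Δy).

(0.8, -0.9)

The cyan capsule was at about (2.5, 7.9) and moved to about (3.3, 7.0).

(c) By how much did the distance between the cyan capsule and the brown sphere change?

-0.5

Before: roughly 11.1 units apart; after: 10.6. That's 0.5 units closer together.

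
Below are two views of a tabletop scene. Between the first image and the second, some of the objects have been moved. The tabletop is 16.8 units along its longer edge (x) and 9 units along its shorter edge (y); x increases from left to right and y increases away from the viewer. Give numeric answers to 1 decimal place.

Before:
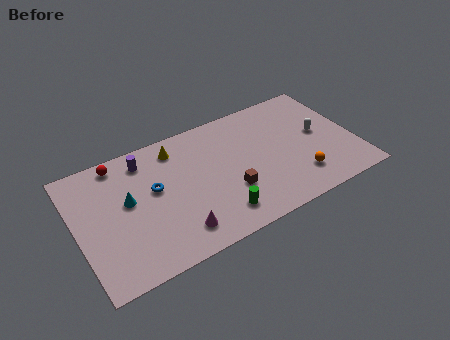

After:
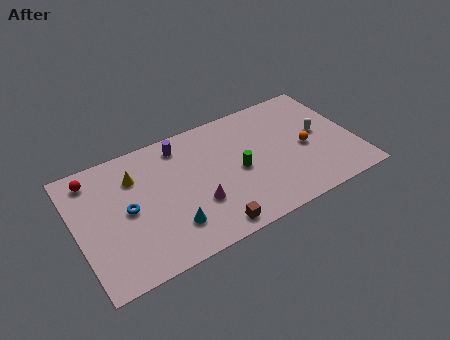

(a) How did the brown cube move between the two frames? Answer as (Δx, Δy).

(-1.5, -2.0)

The brown cube was at about (9.0, 3.0) and moved to about (7.5, 1.0).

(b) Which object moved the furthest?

the cyan cone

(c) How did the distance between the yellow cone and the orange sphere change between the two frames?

+1.7

The distance was about 8.7 in the first image and 10.4 in the second, so they moved 1.7 units further apart.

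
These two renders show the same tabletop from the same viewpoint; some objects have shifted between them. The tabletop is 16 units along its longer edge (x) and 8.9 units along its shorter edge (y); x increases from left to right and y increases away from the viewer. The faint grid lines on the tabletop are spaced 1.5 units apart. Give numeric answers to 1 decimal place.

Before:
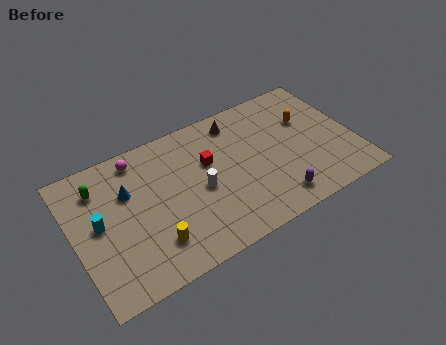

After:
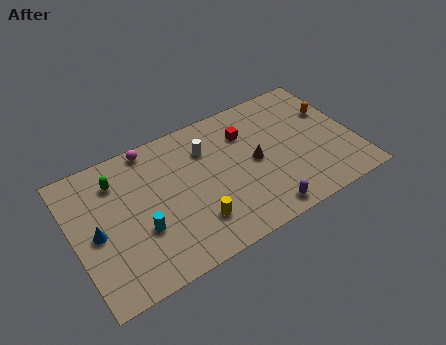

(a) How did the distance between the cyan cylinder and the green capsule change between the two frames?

+1.6

Before: roughly 2.2 units apart; after: 3.8. That's 1.6 units further apart.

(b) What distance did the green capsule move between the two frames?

1.0

From (1.7, 6.9) to (2.7, 6.9), the green capsule covered √(1.0² + 0.0²) ≈ 1.0 units.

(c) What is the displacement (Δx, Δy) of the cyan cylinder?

(2.2, -1.5)

From the two frames, the cyan cylinder sits at roughly (1.4, 4.7) before and (3.6, 3.2) after.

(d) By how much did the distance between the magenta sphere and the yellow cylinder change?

+0.5

Before: roughly 5.6 units apart; after: 6.1. That's 0.5 units further apart.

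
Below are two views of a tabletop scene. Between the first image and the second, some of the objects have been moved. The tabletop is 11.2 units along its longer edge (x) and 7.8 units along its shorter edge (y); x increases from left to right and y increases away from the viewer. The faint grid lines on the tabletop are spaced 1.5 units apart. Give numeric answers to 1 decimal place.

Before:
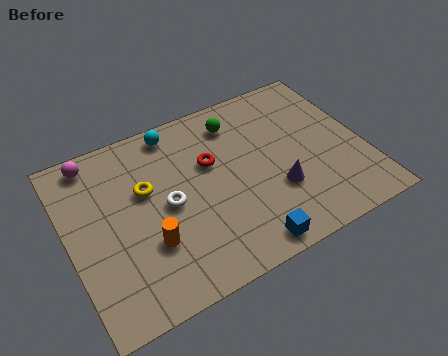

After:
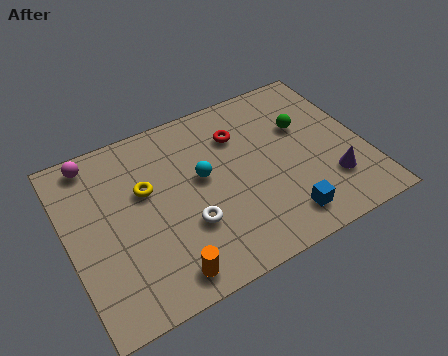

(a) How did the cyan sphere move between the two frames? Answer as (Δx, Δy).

(0.7, -2.5)

The cyan sphere was at about (4.4, 6.9) and moved to about (5.1, 4.4).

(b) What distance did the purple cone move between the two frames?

2.1

The purple cone was near (7.7, 2.6) before and (9.7, 2.1) after, so it travelled √(2.0² + 0.5²) ≈ 2.1 units.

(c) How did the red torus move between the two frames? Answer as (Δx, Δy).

(1.2, 0.8)

The red torus started near (5.5, 4.9) and ended near (6.7, 5.7).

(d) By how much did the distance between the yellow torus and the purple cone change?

+2.0

The distance was about 5.2 in the first image and 7.2 in the second, so they moved 2.0 units further apart.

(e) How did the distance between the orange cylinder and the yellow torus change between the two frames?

+1.5

Before: roughly 2.3 units apart; after: 3.8. That's 1.5 units further apart.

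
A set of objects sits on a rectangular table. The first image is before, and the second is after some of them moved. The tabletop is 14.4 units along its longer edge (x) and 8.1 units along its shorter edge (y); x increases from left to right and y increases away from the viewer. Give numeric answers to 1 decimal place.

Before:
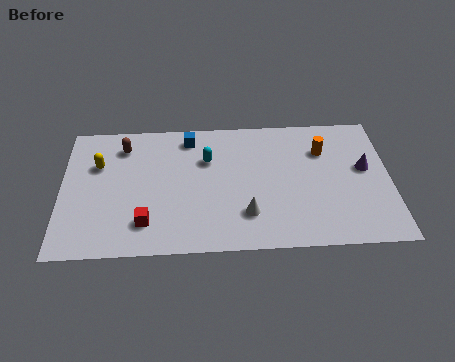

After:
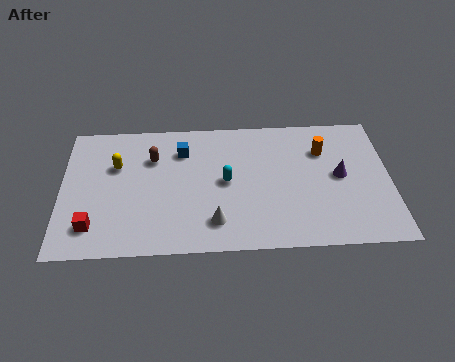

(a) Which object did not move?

the orange cylinder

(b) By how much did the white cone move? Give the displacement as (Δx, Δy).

(-1.4, -0.4)

The white cone was at about (8.1, 2.1) and moved to about (6.7, 1.7).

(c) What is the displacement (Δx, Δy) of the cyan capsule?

(0.8, -1.4)

The cyan capsule started near (6.4, 5.5) and ended near (7.2, 4.1).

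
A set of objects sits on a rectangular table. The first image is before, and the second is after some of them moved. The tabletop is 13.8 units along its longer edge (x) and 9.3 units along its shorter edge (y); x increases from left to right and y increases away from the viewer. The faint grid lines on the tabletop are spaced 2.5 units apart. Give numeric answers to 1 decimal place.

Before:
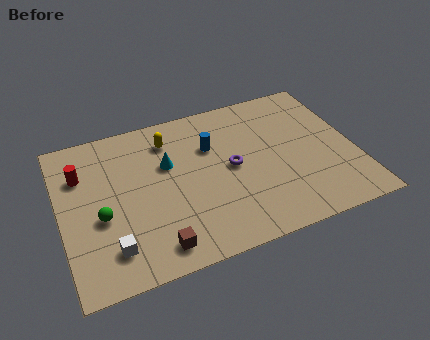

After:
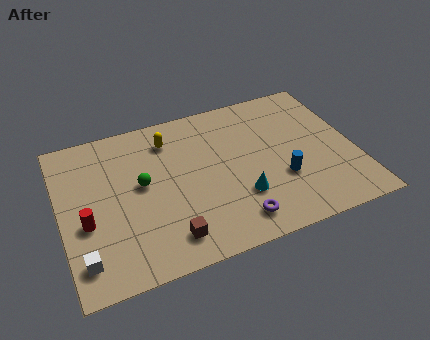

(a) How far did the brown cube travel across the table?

0.7

The brown cube was near (4.1, 1.3) before and (4.7, 1.6) after, so it travelled √(0.6² + 0.3²) ≈ 0.7 units.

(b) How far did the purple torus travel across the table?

3.2

The purple torus moved from about (8.0, 4.7) to (7.8, 1.5), a distance of √(0.2² + 3.2²) ≈ 3.2.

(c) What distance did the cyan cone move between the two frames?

4.4

The cyan cone was near (5.1, 5.9) before and (8.2, 2.8) after, so it travelled √(3.1² + 3.1²) ≈ 4.4 units.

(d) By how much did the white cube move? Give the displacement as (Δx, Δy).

(-1.3, -0.2)

The white cube started near (2.1, 1.9) and ended near (0.8, 1.7).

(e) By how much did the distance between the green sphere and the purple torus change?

-0.9

Before: roughly 6.3 units apart; after: 5.4. That's 0.9 units closer together.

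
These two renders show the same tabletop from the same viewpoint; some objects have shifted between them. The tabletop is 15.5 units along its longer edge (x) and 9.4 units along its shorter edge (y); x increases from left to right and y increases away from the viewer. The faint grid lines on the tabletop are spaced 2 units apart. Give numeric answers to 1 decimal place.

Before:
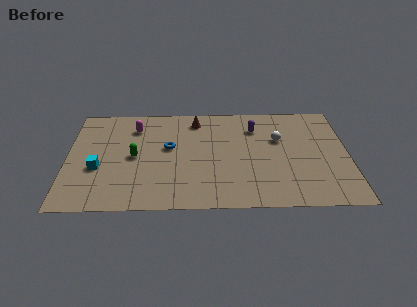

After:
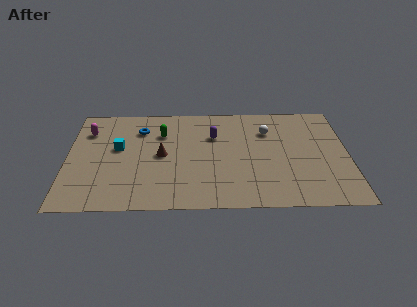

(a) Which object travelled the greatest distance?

the brown cone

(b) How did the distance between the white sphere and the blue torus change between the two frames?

+1.0

They were about 6.1 units apart before and 7.1 after — 1.0 units further apart.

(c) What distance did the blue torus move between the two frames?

2.3

The blue torus moved from about (5.6, 5.4) to (4.0, 7.1), a distance of √(1.6² + 1.7²) ≈ 2.3.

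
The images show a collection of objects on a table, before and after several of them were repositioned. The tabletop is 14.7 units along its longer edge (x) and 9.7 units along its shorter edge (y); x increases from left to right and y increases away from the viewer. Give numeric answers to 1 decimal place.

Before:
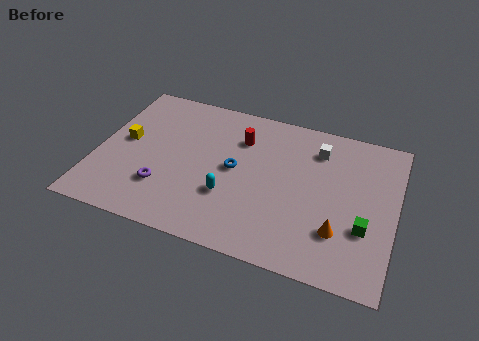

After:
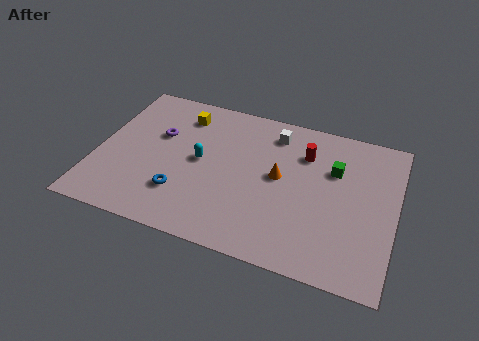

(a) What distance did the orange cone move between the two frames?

4.0

From (12.1, 2.7) to (9.0, 5.2), the orange cone covered √(3.1² + 2.5²) ≈ 4.0 units.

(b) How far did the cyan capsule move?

2.4

The cyan capsule was near (6.7, 3.2) before and (5.1, 5.0) after, so it travelled √(1.6² + 1.8²) ≈ 2.4 units.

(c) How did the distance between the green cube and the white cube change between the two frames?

-1.6

They were about 5.0 units apart before and 3.4 after — 1.6 units closer together.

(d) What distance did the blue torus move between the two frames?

3.4

The blue torus moved from about (6.8, 5.0) to (4.4, 2.6), a distance of √(2.4² + 2.4²) ≈ 3.4.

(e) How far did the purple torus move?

3.5

The purple torus moved from about (3.5, 2.7) to (2.9, 6.1), a distance of √(0.6² + 3.4²) ≈ 3.5.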